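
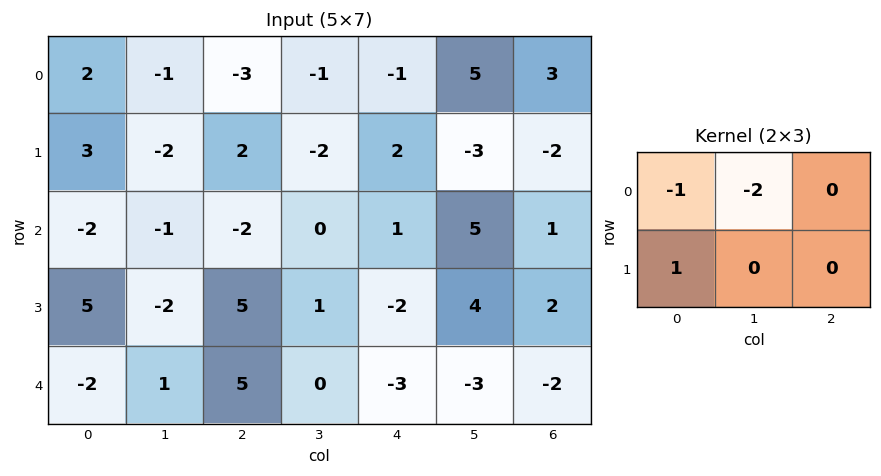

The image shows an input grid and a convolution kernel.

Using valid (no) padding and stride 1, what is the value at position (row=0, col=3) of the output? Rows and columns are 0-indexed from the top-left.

The receptive field on the input at this output position is [-1 -1 5 / -2 2 -3]. Elementwise product with the kernel and sum: -1·-1 + -1·-2 + -2·1.

1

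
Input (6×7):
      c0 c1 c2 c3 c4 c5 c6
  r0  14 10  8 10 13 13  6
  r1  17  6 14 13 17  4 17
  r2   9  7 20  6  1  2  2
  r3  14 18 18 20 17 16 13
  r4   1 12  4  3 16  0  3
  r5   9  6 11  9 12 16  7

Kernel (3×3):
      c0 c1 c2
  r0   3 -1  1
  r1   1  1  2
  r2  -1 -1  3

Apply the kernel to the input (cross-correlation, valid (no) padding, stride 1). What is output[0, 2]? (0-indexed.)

65

The receptive field on the input at this output position is [8 10 13 / 14 13 17 / 20 6 1]. Elementwise product with the kernel and sum: 8·3 + 10·-1 + 13·1 + 14·1 + 13·1 + 17·2 + 20·-1 + 6·-1 + 1·3.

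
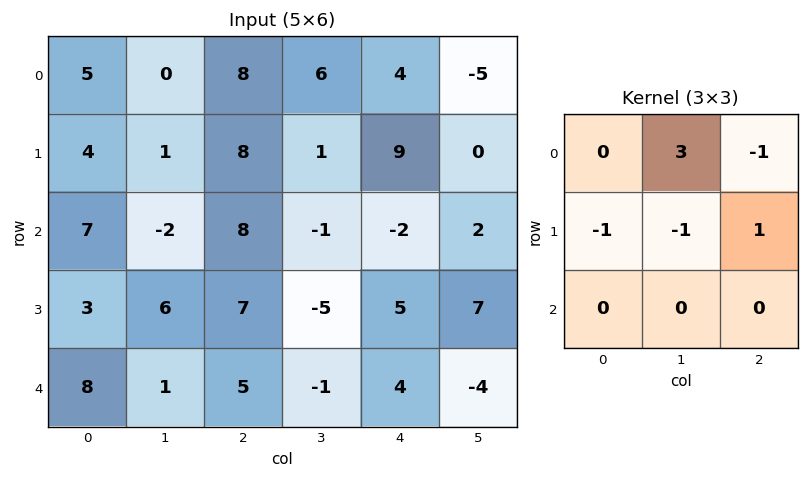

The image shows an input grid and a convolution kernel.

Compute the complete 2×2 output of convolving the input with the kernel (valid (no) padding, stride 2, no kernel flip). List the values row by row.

-5 14
-16 2

Output[0,0]: The receptive field on the input at this output position is [5 0 8 / 4 1 8 / 7 -2 8]. Elementwise product with the kernel and sum: 0·3 + 8·-1 + 4·-1 + 1·-1 + 8·1.
Output[0,1]: The receptive field on the input at this output position is [8 6 4 / 8 1 9 / 8 -1 -2]. Elementwise product with the kernel and sum: 6·3 + 4·-1 + 8·-1 + 1·-1 + 9·1.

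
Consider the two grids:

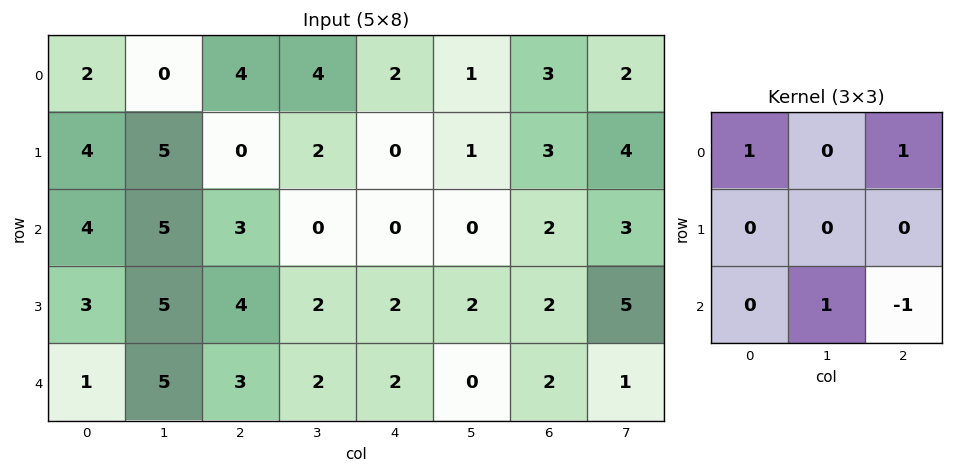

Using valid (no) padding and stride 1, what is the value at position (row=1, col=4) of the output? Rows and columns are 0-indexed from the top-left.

3

The receptive field on the input at this output position is [0 1 3 / 0 0 2 / 2 2 2]. Elementwise product with the kernel and sum: 0·1 + 3·1 + 2·1 + 2·-1.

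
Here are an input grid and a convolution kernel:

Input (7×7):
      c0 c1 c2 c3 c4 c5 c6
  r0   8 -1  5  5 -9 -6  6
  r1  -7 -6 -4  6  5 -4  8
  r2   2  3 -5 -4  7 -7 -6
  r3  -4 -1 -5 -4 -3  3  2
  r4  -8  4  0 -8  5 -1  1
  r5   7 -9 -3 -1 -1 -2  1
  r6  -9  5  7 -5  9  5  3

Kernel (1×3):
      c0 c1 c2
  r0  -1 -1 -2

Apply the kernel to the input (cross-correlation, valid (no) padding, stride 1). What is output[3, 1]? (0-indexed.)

The receptive field on the input at this output position is [-1 -5 -4]. Elementwise product with the kernel and sum: -1·-1 + -5·-1 + -4·-2.

14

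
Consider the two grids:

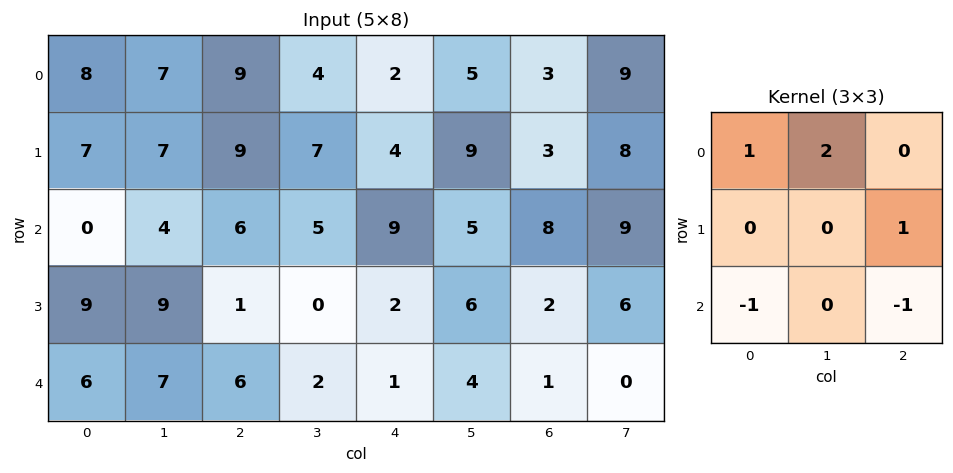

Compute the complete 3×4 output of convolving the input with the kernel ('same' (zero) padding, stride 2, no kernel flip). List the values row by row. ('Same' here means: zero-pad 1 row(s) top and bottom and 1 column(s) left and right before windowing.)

0 -10 -11 -8
9 21 14 12
25 13 8 10

Output[0,0]: The receptive field on the zero-padded input at this output position is [0 0 0 / 0 8 7 / 0 7 7]. Elementwise product with the kernel and sum: 0·1 + 0·2 + 7·1 + 0·-1 + 7·-1.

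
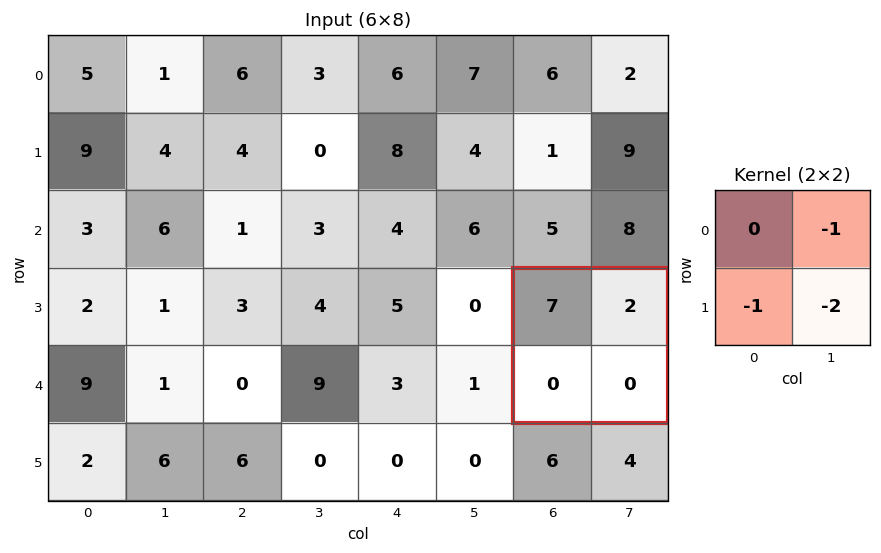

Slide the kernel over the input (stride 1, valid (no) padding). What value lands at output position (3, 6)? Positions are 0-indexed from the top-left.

The receptive field on the input at this output position is [7 2 / 0 0]. Elementwise product with the kernel and sum: 2·-1 + 0·-1 + 0·-2.

-2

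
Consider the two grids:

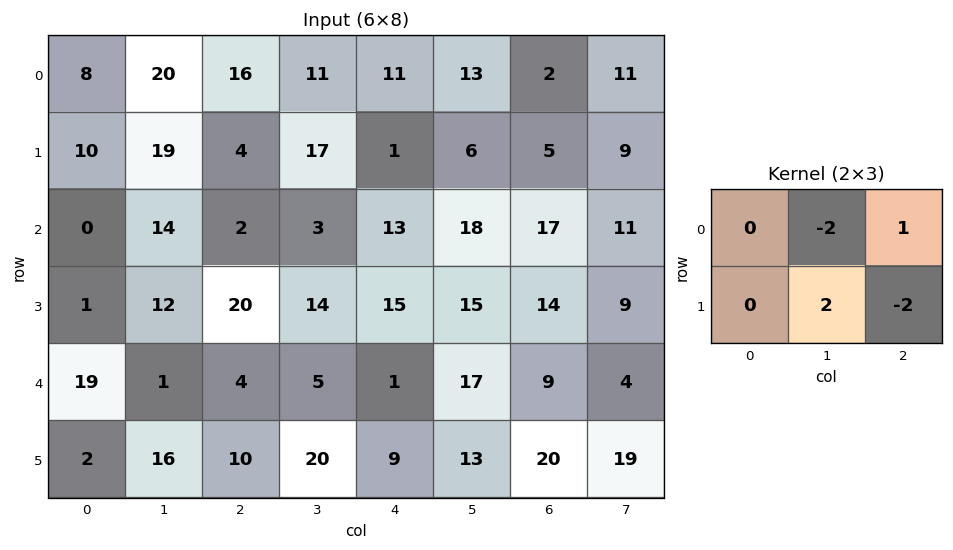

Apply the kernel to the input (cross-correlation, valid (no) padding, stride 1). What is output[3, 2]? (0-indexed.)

-5

The receptive field on the input at this output position is [20 14 15 / 4 5 1]. Elementwise product with the kernel and sum: 14·-2 + 15·1 + 5·2 + 1·-2.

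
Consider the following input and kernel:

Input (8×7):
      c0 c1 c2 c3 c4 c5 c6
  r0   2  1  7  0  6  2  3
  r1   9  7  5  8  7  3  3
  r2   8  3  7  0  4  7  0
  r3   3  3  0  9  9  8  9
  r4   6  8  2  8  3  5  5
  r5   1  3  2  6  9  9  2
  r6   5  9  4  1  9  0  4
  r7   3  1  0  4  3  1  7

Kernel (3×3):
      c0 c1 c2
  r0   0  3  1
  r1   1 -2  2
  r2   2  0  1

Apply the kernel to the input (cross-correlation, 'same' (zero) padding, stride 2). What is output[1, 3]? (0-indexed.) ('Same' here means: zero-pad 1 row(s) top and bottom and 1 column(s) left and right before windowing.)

The receptive field on the zero-padded input at this output position is [3 3 0 / 7 0 0 / 8 9 0]. Elementwise product with the kernel and sum: 3·3 + 0·1 + 7·1 + 0·-2 + 0·2 + 8·2 + 0·1.

32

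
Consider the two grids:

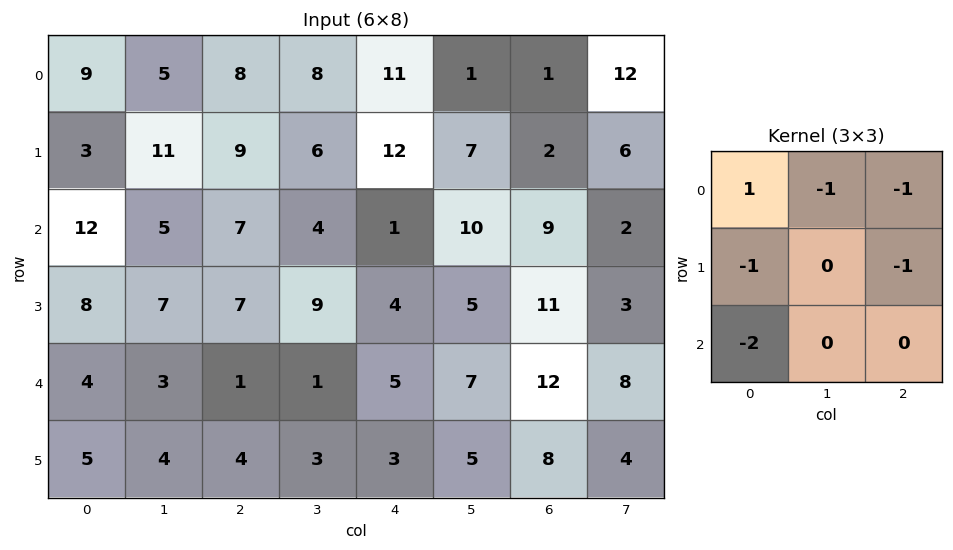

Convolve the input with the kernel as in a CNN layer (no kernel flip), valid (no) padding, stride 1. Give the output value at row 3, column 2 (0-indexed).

-20

The receptive field on the input at this output position is [7 9 4 / 1 1 5 / 4 3 3]. Elementwise product with the kernel and sum: 7·1 + 9·-1 + 4·-1 + 1·-1 + 5·-1 + 4·-2.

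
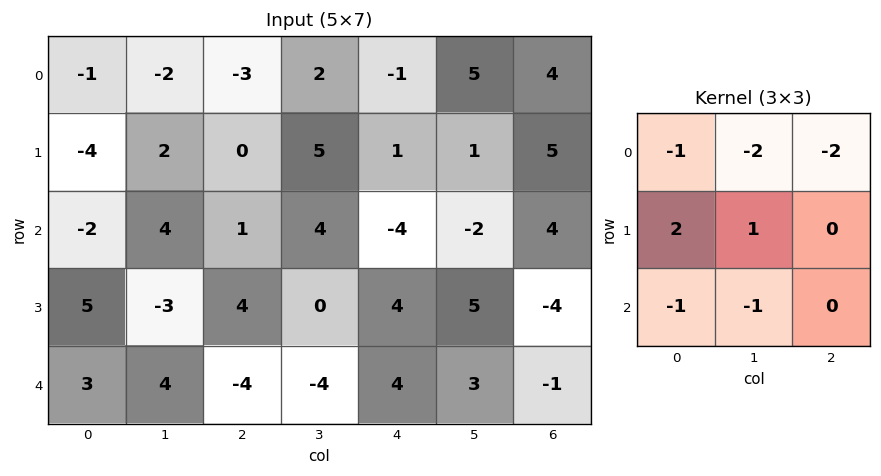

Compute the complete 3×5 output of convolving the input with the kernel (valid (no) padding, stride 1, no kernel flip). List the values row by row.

3 3 1 1 -8
-2 -4 -10 -9 -32
-8 -16 15 12 6

Output[0,0]: The receptive field on the input at this output position is [-1 -2 -3 / -4 2 0 / -2 4 1]. Elementwise product with the kernel and sum: -1·-1 + -2·-2 + -3·-2 + -4·2 + 2·1 + -2·-1 + 4·-1.
Output[0,1]: The receptive field on the input at this output position is [-2 -3 2 / 2 0 5 / 4 1 4]. Elementwise product with the kernel and sum: -2·-1 + -3·-2 + 2·-2 + 2·2 + 0·1 + 4·-1 + 1·-1.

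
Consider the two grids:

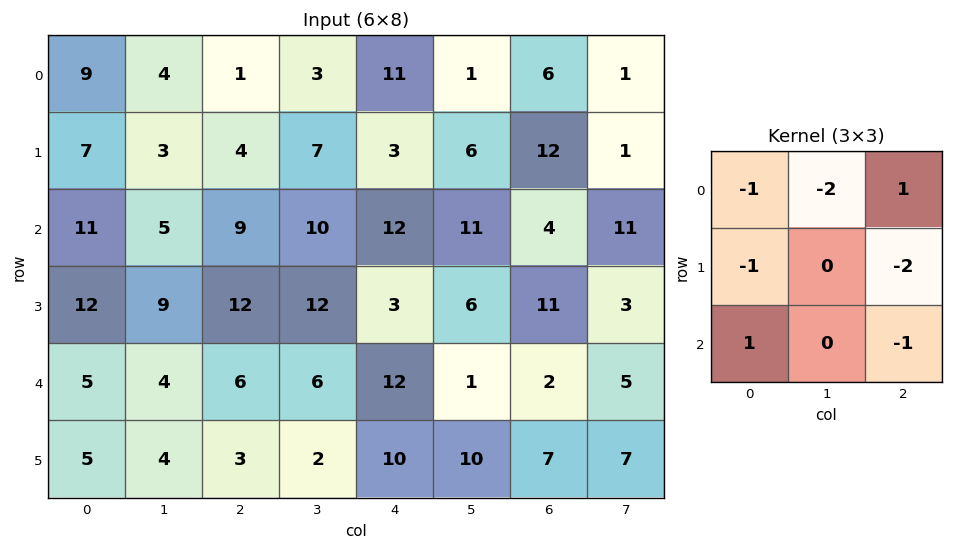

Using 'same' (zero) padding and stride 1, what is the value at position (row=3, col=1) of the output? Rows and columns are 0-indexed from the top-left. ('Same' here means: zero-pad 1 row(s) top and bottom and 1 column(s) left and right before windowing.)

The receptive field on the zero-padded input at this output position is [11 5 9 / 12 9 12 / 5 4 6]. Elementwise product with the kernel and sum: 11·-1 + 5·-2 + 9·1 + 12·-1 + 12·-2 + 5·1 + 6·-1.

-49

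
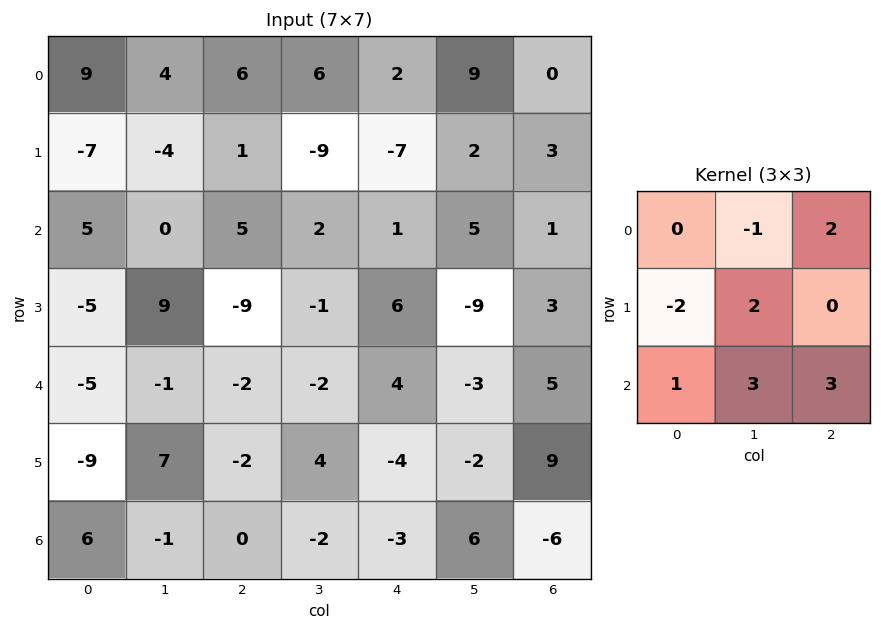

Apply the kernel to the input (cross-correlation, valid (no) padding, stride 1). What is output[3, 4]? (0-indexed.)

18

The receptive field on the input at this output position is [6 -9 3 / 4 -3 5 / -4 -2 9]. Elementwise product with the kernel and sum: -9·-1 + 3·2 + 4·-2 + -3·2 + -4·1 + -2·3 + 9·3.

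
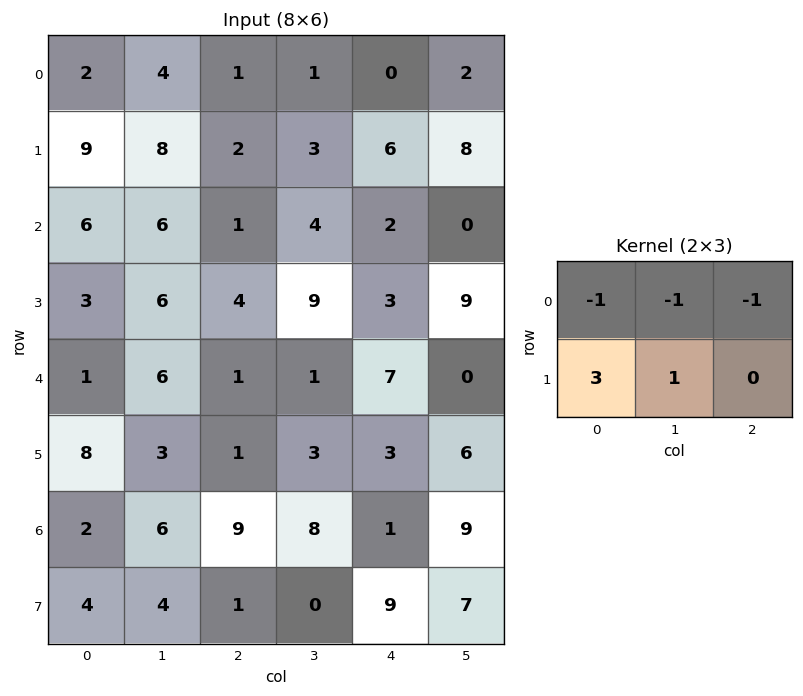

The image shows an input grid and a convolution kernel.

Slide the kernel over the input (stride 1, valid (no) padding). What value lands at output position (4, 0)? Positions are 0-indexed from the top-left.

The receptive field on the input at this output position is [1 6 1 / 8 3 1]. Elementwise product with the kernel and sum: 1·-1 + 6·-1 + 1·-1 + 8·3 + 3·1.

19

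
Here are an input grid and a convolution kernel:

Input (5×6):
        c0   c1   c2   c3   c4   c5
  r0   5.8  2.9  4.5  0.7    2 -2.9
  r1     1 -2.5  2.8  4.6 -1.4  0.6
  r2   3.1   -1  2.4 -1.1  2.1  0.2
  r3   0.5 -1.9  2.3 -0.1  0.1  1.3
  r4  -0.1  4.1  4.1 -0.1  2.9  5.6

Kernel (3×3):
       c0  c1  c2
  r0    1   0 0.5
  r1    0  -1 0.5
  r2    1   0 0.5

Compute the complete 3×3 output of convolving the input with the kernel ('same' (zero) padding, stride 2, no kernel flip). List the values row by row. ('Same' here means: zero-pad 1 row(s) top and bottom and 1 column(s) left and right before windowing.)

Output[0,0]: The receptive field on the zero-padded input at this output position is [0 0 0 / 0 5.8 2.9 / 0 1 -2.5]. Elementwise product with the kernel and sum: 0·1 + 0·0.5 + 5.8·-1 + 2.9·0.5 + 0·1 + -2.5·0.5.
Output[0,1]: The receptive field on the zero-padded input at this output position is [0 0 0 / 2.9 4.5 0.7 / -2.5 2.8 4.6]. Elementwise product with the kernel and sum: 0·1 + 0·0.5 + 4.5·-1 + 0.7·0.5 + -2.5·1 + 4.6·0.5.

-5.6 -4.35 1.45
-5.8 -5.1 3.45
1.2 -6.1 0.45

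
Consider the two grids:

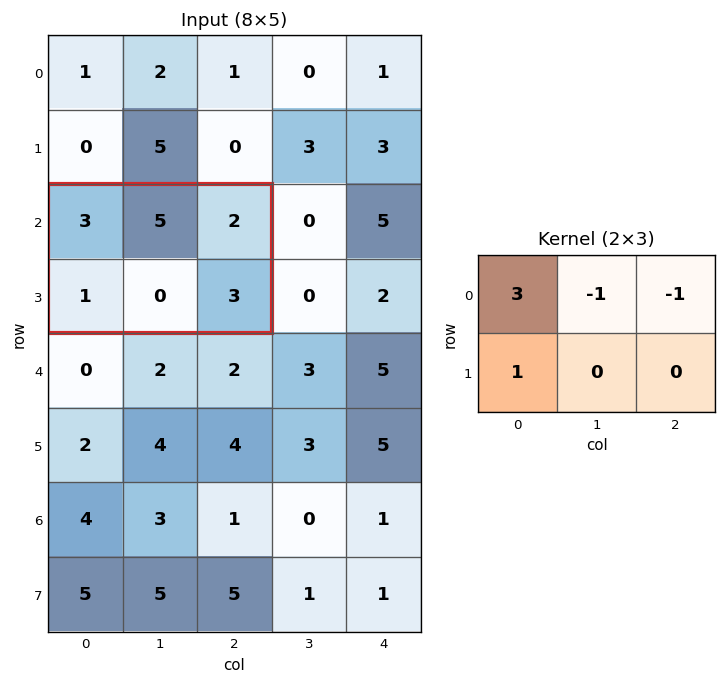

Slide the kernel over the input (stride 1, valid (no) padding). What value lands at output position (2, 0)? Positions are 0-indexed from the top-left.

3

The receptive field on the input at this output position is [3 5 2 / 1 0 3]. Elementwise product with the kernel and sum: 3·3 + 5·-1 + 2·-1 + 1·1.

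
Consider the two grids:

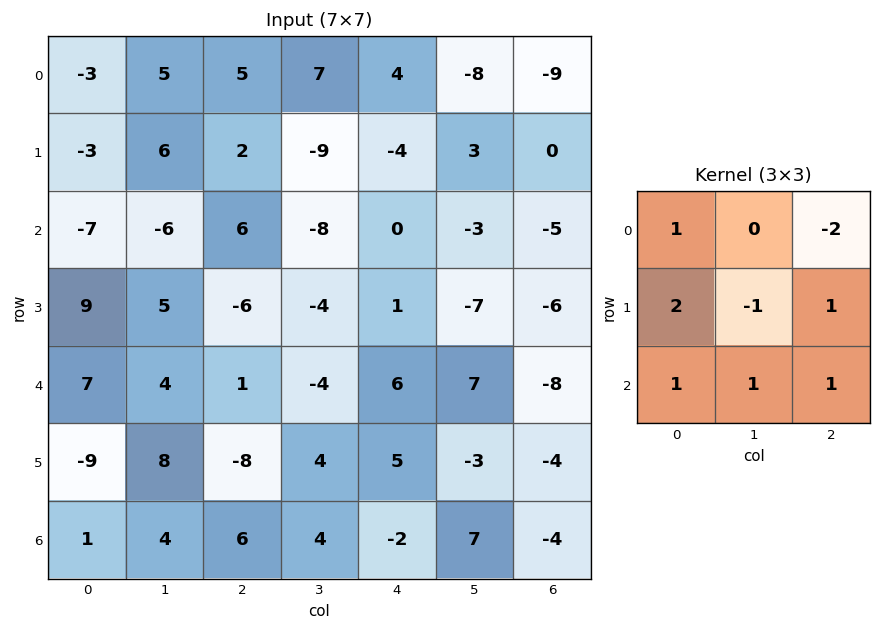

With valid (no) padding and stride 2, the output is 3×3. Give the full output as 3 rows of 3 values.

-30 4 3
0 2 18
-18 -18 32

Output[0,0]: The receptive field on the input at this output position is [-3 5 5 / -3 6 2 / -7 -6 6]. Elementwise product with the kernel and sum: -3·1 + 5·-2 + -3·2 + 6·-1 + 2·1 + -7·1 + -6·1 + 6·1.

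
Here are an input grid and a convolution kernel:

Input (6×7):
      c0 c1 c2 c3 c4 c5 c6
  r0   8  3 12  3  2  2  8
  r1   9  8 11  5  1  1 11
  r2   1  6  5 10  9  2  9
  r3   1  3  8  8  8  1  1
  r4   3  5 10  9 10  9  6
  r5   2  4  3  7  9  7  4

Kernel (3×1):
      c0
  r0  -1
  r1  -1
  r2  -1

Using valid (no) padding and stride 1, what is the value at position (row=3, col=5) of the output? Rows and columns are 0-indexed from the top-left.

-17

The receptive field on the input at this output position is [1 / 9 / 7]. Elementwise product with the kernel and sum: 1·-1 + 9·-1 + 7·-1.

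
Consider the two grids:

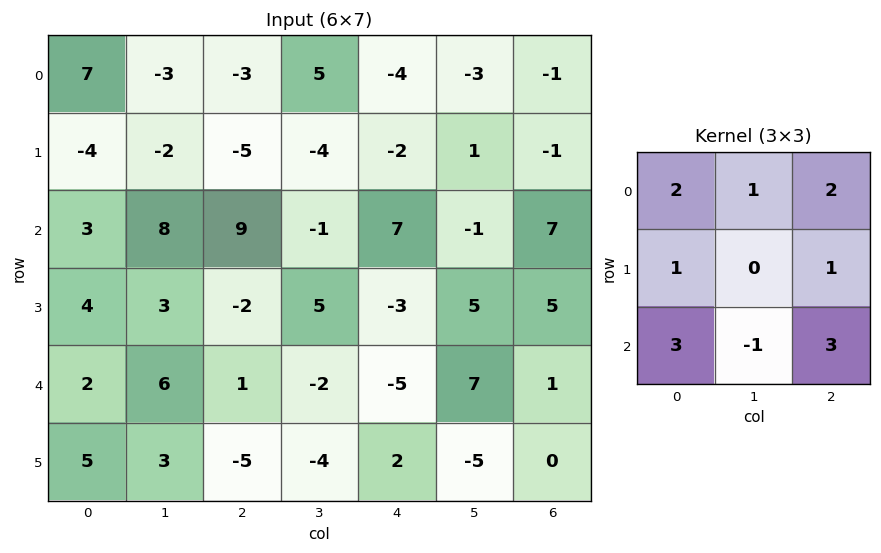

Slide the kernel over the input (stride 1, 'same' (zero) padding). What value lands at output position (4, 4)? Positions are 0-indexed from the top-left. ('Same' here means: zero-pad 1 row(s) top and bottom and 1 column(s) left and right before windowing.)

-7

The receptive field on the zero-padded input at this output position is [5 -3 5 / -2 -5 7 / -4 2 -5]. Elementwise product with the kernel and sum: 5·2 + -3·1 + 5·2 + -2·1 + 7·1 + -4·3 + 2·-1 + -5·3.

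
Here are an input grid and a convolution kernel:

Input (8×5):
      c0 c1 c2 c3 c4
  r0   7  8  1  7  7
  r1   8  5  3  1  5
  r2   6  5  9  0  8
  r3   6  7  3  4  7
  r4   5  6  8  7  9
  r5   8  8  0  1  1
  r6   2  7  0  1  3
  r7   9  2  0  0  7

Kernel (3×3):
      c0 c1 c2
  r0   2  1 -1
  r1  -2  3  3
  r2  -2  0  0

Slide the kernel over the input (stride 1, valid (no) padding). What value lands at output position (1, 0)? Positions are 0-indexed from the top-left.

36

The receptive field on the input at this output position is [8 5 3 / 6 5 9 / 6 7 3]. Elementwise product with the kernel and sum: 8·2 + 5·1 + 3·-1 + 6·-2 + 5·3 + 9·3 + 6·-2.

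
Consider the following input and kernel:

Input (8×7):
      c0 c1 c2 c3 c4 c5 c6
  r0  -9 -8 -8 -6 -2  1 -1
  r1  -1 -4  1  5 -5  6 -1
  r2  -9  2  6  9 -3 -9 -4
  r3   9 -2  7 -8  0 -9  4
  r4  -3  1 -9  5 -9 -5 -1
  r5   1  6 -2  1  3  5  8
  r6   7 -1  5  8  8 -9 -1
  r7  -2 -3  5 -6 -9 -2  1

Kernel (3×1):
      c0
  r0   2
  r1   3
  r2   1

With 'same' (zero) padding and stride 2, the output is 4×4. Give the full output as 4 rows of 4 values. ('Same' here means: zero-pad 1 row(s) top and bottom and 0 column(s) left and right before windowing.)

Output[0,0]: The receptive field on the zero-padded input at this output position is [0 / -9 / -1]. Elementwise product with the kernel and sum: 0·2 + -9·3 + -1·1.
Output[0,1]: The receptive field on the zero-padded input at this output position is [0 / -8 / 1]. Elementwise product with the kernel and sum: 0·2 + -8·3 + 1·1.

-28 -23 -11 -4
-20 27 -19 -10
10 -15 -24 13
21 16 21 14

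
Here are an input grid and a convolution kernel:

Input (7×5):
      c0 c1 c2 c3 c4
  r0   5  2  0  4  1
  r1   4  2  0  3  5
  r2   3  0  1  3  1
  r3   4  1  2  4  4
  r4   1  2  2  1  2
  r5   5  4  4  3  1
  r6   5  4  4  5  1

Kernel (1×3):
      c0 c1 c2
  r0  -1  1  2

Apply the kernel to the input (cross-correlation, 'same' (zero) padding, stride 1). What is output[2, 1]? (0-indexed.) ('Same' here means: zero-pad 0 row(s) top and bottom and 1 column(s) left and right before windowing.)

The receptive field on the zero-padded input at this output position is [3 0 1]. Elementwise product with the kernel and sum: 3·-1 + 0·1 + 1·2.

-1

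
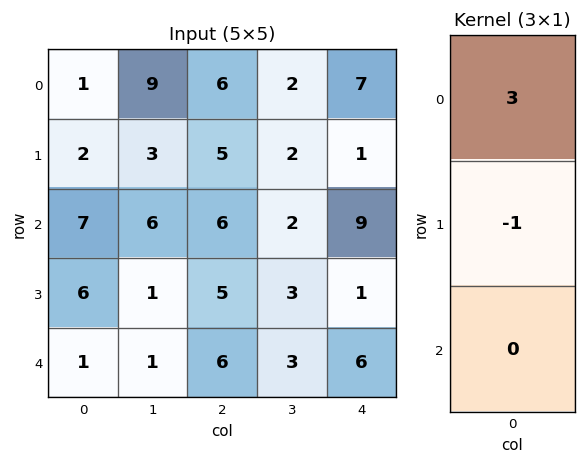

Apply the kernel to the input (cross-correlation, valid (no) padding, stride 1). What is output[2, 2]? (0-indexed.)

13

The receptive field on the input at this output position is [6 / 5 / 6]. Elementwise product with the kernel and sum: 6·3 + 5·-1.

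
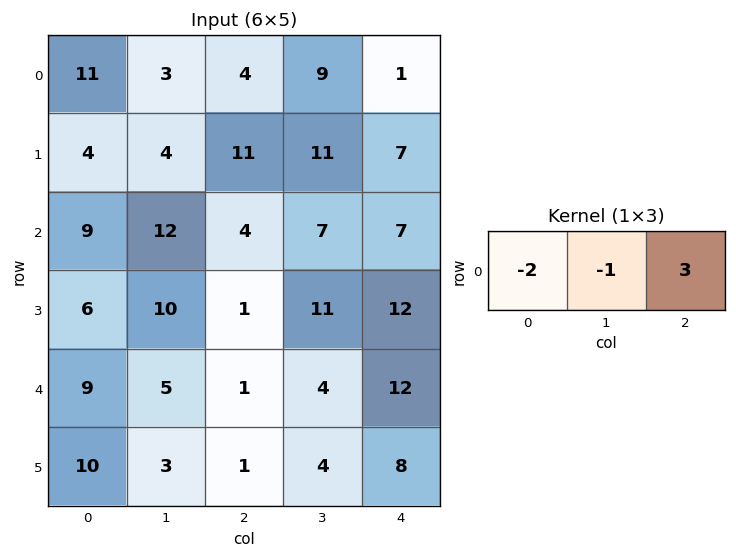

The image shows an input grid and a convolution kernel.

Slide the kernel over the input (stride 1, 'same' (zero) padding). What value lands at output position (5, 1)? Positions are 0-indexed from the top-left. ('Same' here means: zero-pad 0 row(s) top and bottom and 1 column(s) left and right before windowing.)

The receptive field on the zero-padded input at this output position is [10 3 1]. Elementwise product with the kernel and sum: 10·-2 + 3·-1 + 1·3.

-20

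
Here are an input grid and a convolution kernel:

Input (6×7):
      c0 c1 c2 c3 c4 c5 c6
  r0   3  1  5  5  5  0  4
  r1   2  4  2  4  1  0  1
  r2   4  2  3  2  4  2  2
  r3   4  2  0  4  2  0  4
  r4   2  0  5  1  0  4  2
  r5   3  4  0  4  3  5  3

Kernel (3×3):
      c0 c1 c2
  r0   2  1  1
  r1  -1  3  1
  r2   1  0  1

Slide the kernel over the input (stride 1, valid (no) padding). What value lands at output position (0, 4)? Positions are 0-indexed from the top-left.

The receptive field on the input at this output position is [5 0 4 / 1 0 1 / 4 2 2]. Elementwise product with the kernel and sum: 5·2 + 0·1 + 4·1 + 1·-1 + 0·3 + 1·1 + 4·1 + 2·1.

20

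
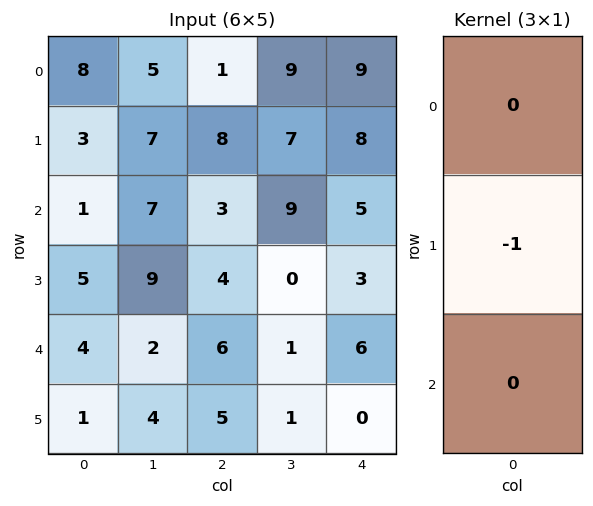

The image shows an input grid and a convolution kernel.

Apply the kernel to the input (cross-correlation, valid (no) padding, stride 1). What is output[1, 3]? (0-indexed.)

-9

The receptive field on the input at this output position is [7 / 9 / 0]. Elementwise product with the kernel and sum: 9·-1.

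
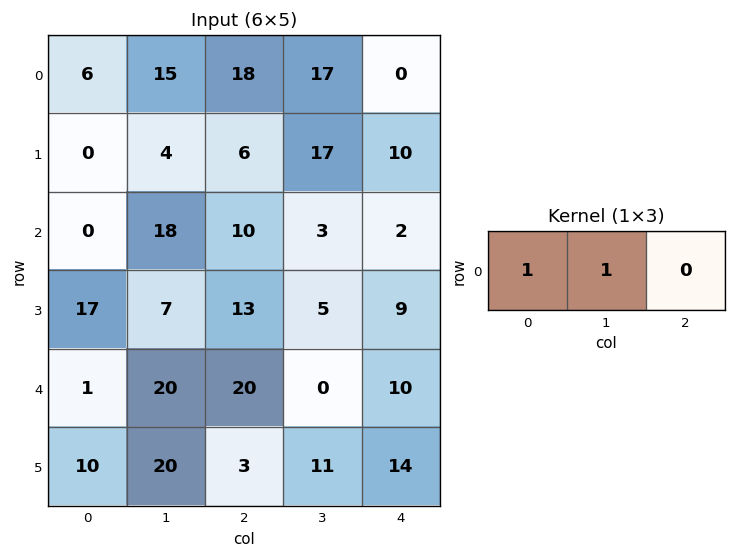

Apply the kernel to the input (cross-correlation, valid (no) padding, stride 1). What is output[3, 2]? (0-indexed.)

The receptive field on the input at this output position is [13 5 9]. Elementwise product with the kernel and sum: 13·1 + 5·1.

18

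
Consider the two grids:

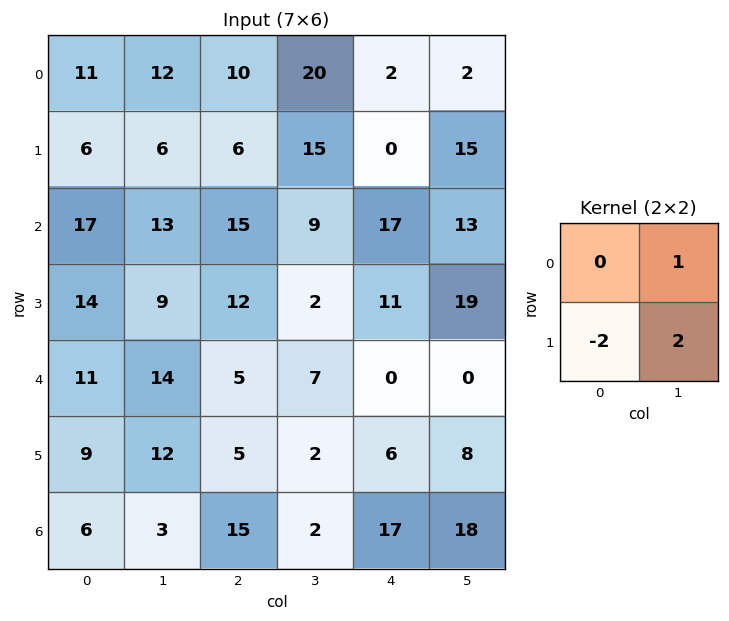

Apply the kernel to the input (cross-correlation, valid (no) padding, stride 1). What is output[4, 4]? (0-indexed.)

The receptive field on the input at this output position is [0 0 / 6 8]. Elementwise product with the kernel and sum: 0·1 + 6·-2 + 8·2.

4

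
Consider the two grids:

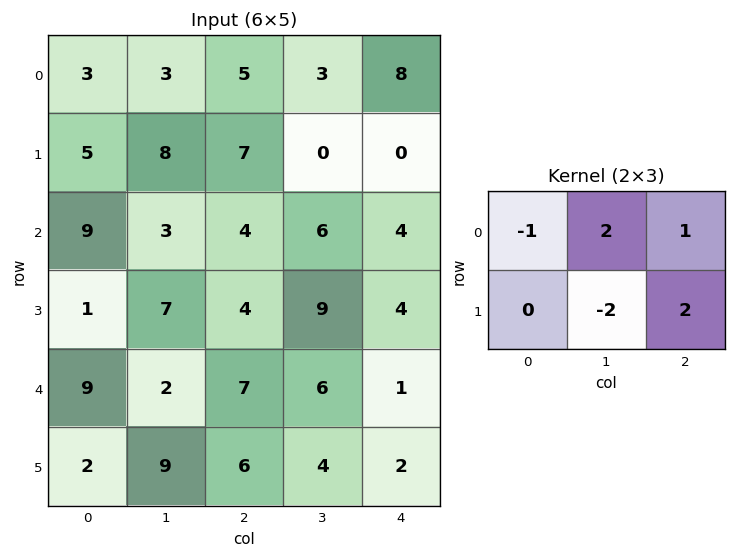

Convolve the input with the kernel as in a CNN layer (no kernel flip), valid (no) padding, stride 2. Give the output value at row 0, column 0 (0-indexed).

The receptive field on the input at this output position is [3 3 5 / 5 8 7]. Elementwise product with the kernel and sum: 3·-1 + 3·2 + 5·1 + 8·-2 + 7·2.

6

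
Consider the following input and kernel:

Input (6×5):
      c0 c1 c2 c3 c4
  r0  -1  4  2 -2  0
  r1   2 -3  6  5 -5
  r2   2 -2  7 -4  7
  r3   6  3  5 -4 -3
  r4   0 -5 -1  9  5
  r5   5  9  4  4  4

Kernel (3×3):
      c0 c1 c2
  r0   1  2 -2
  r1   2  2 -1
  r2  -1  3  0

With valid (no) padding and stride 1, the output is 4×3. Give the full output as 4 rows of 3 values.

Output[0,0]: The receptive field on the input at this output position is [-1 4 2 / 2 -3 6 / 2 -2 7]. Elementwise product with the kernel and sum: -1·1 + 4·2 + 2·-2 + 2·2 + -3·2 + 6·-1 + 2·-1 + -2·3.

-13 36 6
-20 25 8
-18 42 18
15 3 22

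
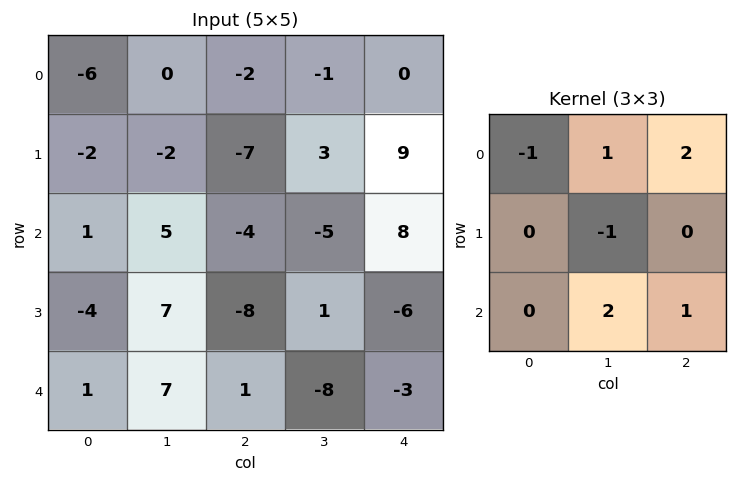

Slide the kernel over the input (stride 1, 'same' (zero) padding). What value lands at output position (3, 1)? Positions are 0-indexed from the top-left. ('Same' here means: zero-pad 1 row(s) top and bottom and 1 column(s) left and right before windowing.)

The receptive field on the zero-padded input at this output position is [1 5 -4 / -4 7 -8 / 1 7 1]. Elementwise product with the kernel and sum: 1·-1 + 5·1 + -4·2 + 7·-1 + 7·2 + 1·1.

4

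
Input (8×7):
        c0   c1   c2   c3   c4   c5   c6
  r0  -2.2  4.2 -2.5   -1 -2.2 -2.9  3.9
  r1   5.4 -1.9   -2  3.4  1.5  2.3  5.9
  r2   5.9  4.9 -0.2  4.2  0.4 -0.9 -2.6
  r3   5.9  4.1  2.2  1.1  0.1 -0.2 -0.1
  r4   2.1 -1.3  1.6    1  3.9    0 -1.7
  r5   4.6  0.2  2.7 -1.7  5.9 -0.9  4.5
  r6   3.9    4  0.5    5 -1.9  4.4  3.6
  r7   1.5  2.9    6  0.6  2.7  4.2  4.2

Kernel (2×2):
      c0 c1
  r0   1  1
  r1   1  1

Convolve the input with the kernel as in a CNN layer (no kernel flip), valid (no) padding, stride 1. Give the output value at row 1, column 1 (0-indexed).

The receptive field on the input at this output position is [-1.9 -2 / 4.9 -0.2]. Elementwise product with the kernel and sum: -1.9·1 + -2·1 + 4.9·1 + -0.2·1.

0.8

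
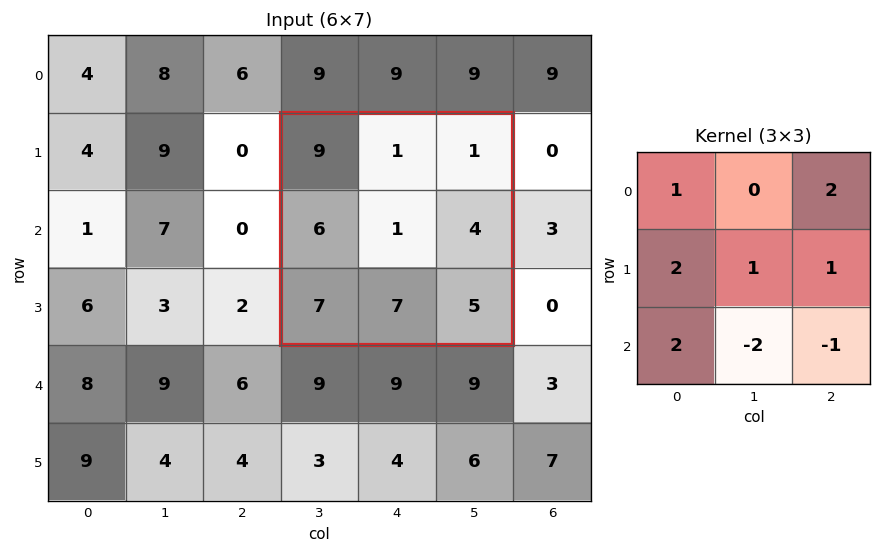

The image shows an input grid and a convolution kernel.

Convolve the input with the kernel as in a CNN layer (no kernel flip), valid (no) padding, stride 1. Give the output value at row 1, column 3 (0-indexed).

23

The receptive field on the input at this output position is [9 1 1 / 6 1 4 / 7 7 5]. Elementwise product with the kernel and sum: 9·1 + 1·2 + 6·2 + 1·1 + 4·1 + 7·2 + 7·-2 + 5·-1.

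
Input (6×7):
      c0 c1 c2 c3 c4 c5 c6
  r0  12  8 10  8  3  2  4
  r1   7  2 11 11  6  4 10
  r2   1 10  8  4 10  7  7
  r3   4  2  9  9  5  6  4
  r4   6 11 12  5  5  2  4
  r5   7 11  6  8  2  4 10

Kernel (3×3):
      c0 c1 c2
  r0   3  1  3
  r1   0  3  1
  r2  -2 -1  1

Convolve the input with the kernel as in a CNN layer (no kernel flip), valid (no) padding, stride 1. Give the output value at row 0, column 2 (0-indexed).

76

The receptive field on the input at this output position is [10 8 3 / 11 11 6 / 8 4 10]. Elementwise product with the kernel and sum: 10·3 + 8·1 + 3·3 + 11·3 + 6·1 + 8·-2 + 4·-1 + 10·1.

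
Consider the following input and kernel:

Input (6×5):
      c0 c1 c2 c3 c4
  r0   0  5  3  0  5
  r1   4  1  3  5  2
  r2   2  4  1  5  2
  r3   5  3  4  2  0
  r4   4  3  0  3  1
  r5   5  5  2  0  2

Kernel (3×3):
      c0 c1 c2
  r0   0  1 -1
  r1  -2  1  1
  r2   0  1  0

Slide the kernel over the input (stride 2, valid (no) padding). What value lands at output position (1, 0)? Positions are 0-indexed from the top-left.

3

The receptive field on the input at this output position is [2 4 1 / 5 3 4 / 4 3 0]. Elementwise product with the kernel and sum: 4·1 + 1·-1 + 5·-2 + 3·1 + 4·1 + 3·1.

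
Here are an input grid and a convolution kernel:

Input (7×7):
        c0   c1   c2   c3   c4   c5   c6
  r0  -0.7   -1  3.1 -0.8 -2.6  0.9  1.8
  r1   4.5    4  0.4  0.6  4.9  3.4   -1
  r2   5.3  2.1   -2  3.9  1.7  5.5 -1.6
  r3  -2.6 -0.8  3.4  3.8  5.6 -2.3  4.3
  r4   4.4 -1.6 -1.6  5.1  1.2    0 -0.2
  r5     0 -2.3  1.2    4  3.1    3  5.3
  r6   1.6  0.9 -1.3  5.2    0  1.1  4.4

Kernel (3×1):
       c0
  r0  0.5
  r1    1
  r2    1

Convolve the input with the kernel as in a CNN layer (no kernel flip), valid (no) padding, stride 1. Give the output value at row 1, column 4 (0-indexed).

9.75

The receptive field on the input at this output position is [4.9 / 1.7 / 5.6]. Elementwise product with the kernel and sum: 4.9·0.5 + 1.7·1 + 5.6·1.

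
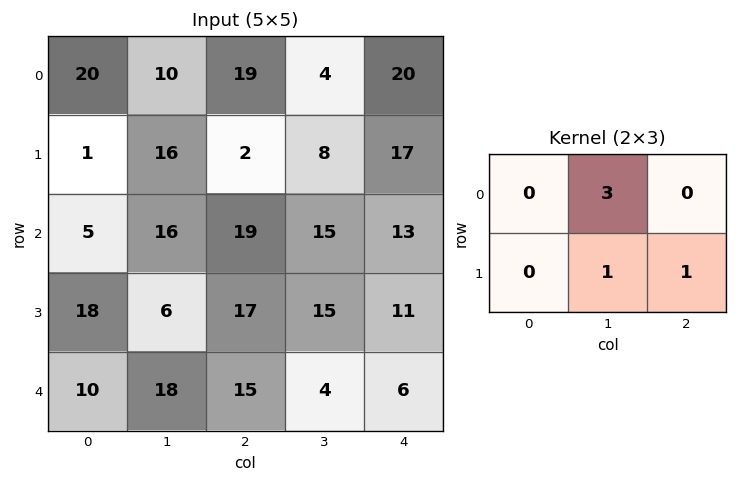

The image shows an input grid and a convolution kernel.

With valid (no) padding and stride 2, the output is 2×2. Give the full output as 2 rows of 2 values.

48 37
71 71

Output[0,0]: The receptive field on the input at this output position is [20 10 19 / 1 16 2]. Elementwise product with the kernel and sum: 10·3 + 16·1 + 2·1.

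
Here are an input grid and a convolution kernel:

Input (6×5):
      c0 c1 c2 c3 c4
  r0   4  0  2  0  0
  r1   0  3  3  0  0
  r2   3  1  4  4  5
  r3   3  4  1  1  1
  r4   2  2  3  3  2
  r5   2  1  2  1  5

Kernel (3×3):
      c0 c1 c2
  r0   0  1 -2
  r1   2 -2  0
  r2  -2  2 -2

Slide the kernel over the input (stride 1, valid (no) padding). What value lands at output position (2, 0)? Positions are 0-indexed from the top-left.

The receptive field on the input at this output position is [3 1 4 / 3 4 1 / 2 2 3]. Elementwise product with the kernel and sum: 1·1 + 4·-2 + 3·2 + 4·-2 + 2·-2 + 2·2 + 3·-2.

-15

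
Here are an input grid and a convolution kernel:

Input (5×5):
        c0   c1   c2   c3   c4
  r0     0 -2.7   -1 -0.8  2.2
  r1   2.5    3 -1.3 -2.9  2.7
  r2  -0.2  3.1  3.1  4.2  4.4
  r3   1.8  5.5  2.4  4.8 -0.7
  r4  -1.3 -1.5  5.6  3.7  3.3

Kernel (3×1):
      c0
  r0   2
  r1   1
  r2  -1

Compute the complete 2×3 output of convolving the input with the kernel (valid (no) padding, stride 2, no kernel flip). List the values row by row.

Output[0,0]: The receptive field on the input at this output position is [0 / 2.5 / -0.2]. Elementwise product with the kernel and sum: 0·2 + 2.5·1 + -0.2·-1.

2.7 -6.4 2.7
2.7 3 4.8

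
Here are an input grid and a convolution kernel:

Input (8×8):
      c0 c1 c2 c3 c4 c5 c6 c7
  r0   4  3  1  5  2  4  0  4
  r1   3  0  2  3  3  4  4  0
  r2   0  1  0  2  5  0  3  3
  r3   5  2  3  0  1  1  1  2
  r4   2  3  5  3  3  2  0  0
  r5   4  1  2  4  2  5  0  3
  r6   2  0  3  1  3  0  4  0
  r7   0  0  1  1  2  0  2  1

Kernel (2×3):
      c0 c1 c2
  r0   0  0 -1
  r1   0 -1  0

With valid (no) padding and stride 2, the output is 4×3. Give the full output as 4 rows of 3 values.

Output[0,0]: The receptive field on the input at this output position is [4 3 1 / 3 0 2]. Elementwise product with the kernel and sum: 1·-1 + 0·-1.
Output[0,1]: The receptive field on the input at this output position is [1 5 2 / 2 3 3]. Elementwise product with the kernel and sum: 2·-1 + 3·-1.

-1 -5 -4
-2 -5 -4
-6 -7 -5
-3 -4 -4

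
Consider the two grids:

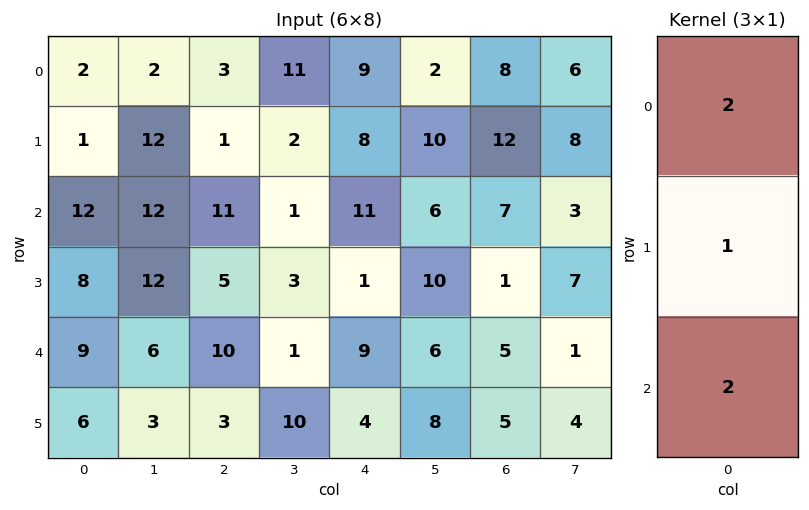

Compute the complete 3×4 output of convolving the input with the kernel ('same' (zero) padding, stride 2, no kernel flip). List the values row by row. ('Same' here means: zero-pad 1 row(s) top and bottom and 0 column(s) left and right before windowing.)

Output[0,0]: The receptive field on the zero-padded input at this output position is [0 / 2 / 1]. Elementwise product with the kernel and sum: 0·2 + 2·1 + 1·2.

4 5 25 32
30 23 29 33
37 26 19 17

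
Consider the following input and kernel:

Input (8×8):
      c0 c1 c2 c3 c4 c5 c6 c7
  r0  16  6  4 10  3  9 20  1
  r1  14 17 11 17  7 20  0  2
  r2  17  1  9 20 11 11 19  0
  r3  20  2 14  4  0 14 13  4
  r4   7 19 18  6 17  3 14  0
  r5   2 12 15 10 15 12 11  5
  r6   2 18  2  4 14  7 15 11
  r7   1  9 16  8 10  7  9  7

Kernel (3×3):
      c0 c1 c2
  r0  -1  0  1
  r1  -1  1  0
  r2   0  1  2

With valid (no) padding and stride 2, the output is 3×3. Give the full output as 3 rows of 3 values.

Output[0,0]: The receptive field on the input at this output position is [16 6 4 / 14 17 11 / 17 1 9]. Elementwise product with the kernel and sum: 16·-1 + 4·1 + 14·-1 + 17·1 + 1·1 + 9·2.
Output[0,1]: The receptive field on the input at this output position is [4 10 3 / 11 17 7 / 9 20 11]. Elementwise product with the kernel and sum: 4·-1 + 3·1 + 11·-1 + 17·1 + 20·1 + 11·2.

10 47 79
29 32 53
43 26 31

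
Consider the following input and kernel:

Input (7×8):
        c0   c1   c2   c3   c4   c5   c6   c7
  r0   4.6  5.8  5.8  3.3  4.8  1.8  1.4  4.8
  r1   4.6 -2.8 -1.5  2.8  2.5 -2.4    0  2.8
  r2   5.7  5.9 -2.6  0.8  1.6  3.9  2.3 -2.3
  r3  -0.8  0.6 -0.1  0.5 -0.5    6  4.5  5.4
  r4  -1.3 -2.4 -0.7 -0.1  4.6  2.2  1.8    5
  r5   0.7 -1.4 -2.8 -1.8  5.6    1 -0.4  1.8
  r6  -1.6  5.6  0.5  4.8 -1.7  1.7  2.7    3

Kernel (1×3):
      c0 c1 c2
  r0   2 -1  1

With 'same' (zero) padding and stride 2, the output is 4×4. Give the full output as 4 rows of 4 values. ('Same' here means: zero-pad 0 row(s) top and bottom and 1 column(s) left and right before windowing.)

1.2 9.1 3.6 7
0.2 15.2 3.9 3.2
-1.1 -4.2 -2.6 7.6
7.2 15.5 13 3.7

Output[0,0]: The receptive field on the zero-padded input at this output position is [0 4.6 5.8]. Elementwise product with the kernel and sum: 0·2 + 4.6·-1 + 5.8·1.
Output[0,1]: The receptive field on the zero-padded input at this output position is [5.8 5.8 3.3]. Elementwise product with the kernel and sum: 5.8·2 + 5.8·-1 + 3.3·1.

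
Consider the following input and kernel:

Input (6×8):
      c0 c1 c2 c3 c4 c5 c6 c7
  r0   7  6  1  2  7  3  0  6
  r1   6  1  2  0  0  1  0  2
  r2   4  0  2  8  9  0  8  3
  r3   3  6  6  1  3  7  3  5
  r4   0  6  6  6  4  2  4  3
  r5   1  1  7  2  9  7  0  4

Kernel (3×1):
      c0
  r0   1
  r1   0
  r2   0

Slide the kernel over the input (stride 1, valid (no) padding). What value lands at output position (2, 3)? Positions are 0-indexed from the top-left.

The receptive field on the input at this output position is [8 / 1 / 6]. Elementwise product with the kernel and sum: 8·1.

8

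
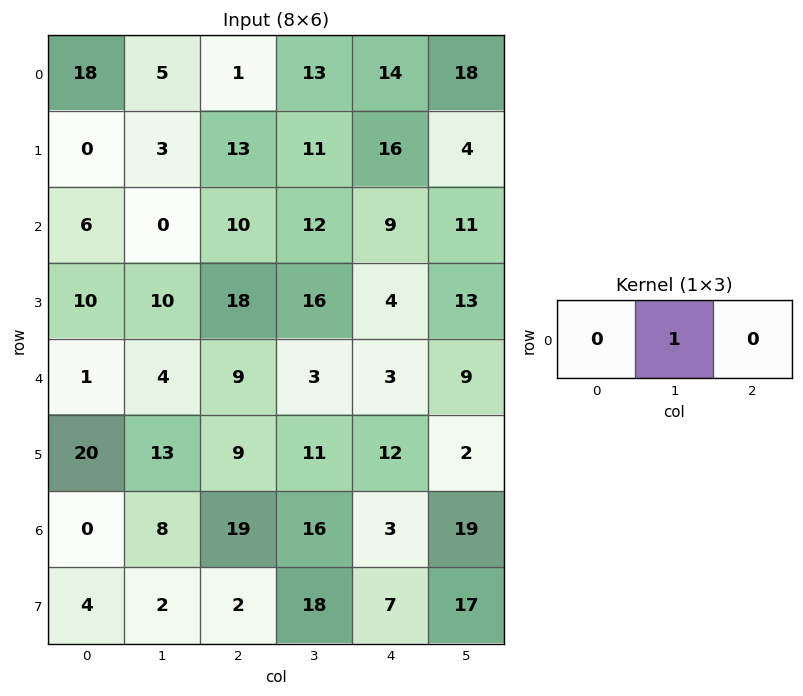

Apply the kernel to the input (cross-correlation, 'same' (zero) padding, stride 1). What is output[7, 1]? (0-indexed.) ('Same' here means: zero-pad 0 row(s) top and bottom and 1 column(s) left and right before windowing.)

The receptive field on the zero-padded input at this output position is [4 2 2]. Elementwise product with the kernel and sum: 2·1.

2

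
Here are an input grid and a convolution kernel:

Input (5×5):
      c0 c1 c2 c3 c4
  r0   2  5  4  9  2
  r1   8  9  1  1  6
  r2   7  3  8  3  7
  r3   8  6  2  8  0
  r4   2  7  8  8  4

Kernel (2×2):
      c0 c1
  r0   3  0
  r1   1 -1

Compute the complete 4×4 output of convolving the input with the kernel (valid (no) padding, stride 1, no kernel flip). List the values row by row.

Output[0,0]: The receptive field on the input at this output position is [2 5 / 8 9]. Elementwise product with the kernel and sum: 2·3 + 8·1 + 9·-1.

5 23 12 22
28 22 8 -1
23 13 18 17
19 17 6 28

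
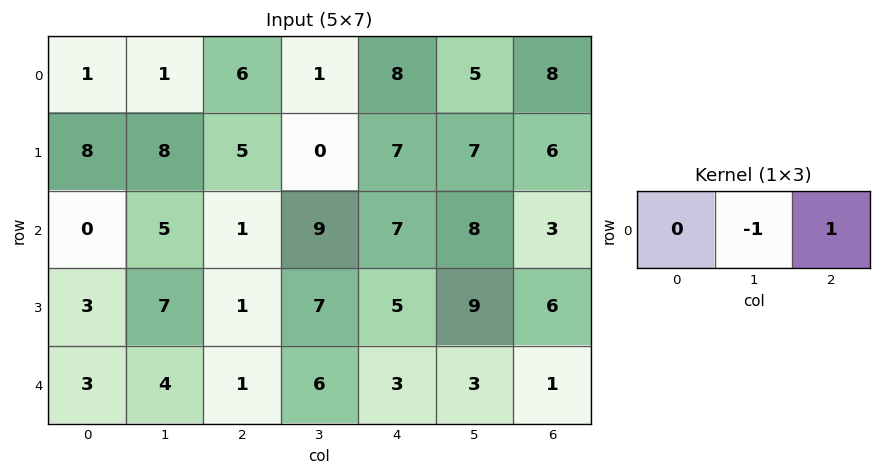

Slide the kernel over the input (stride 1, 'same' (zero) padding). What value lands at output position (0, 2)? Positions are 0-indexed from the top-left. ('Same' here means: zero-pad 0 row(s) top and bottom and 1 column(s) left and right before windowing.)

-5

The receptive field on the zero-padded input at this output position is [1 6 1]. Elementwise product with the kernel and sum: 6·-1 + 1·1.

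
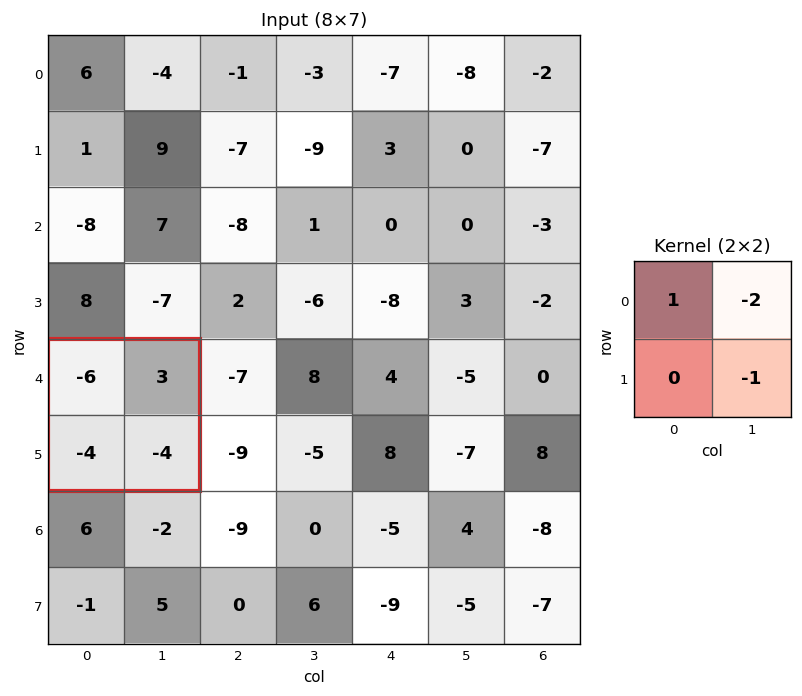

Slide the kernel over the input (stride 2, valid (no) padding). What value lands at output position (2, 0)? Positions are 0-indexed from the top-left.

-8

The receptive field on the input at this output position is [-6 3 / -4 -4]. Elementwise product with the kernel and sum: -6·1 + 3·-2 + -4·-1.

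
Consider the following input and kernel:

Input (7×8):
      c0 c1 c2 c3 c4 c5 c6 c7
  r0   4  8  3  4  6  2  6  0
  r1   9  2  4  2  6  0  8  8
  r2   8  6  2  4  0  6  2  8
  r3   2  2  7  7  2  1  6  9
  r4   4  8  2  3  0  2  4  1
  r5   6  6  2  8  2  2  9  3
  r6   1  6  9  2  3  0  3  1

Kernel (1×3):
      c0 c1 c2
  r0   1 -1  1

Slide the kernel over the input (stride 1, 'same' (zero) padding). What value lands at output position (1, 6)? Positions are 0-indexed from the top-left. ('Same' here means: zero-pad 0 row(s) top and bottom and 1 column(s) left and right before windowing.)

The receptive field on the zero-padded input at this output position is [0 8 8]. Elementwise product with the kernel and sum: 0·1 + 8·-1 + 8·1.

0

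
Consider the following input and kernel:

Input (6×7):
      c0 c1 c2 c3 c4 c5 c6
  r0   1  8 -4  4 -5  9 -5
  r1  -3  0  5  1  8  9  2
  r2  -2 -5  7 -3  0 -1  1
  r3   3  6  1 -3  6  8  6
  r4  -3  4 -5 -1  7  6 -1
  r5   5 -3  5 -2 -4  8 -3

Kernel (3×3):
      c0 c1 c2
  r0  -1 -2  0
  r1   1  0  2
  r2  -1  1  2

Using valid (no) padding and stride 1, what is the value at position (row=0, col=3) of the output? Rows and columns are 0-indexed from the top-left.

The receptive field on the input at this output position is [4 -5 9 / 1 8 9 / -3 0 -1]. Elementwise product with the kernel and sum: 4·-1 + -5·-2 + 1·1 + 9·2 + -3·-1 + 0·1 + -1·2.

26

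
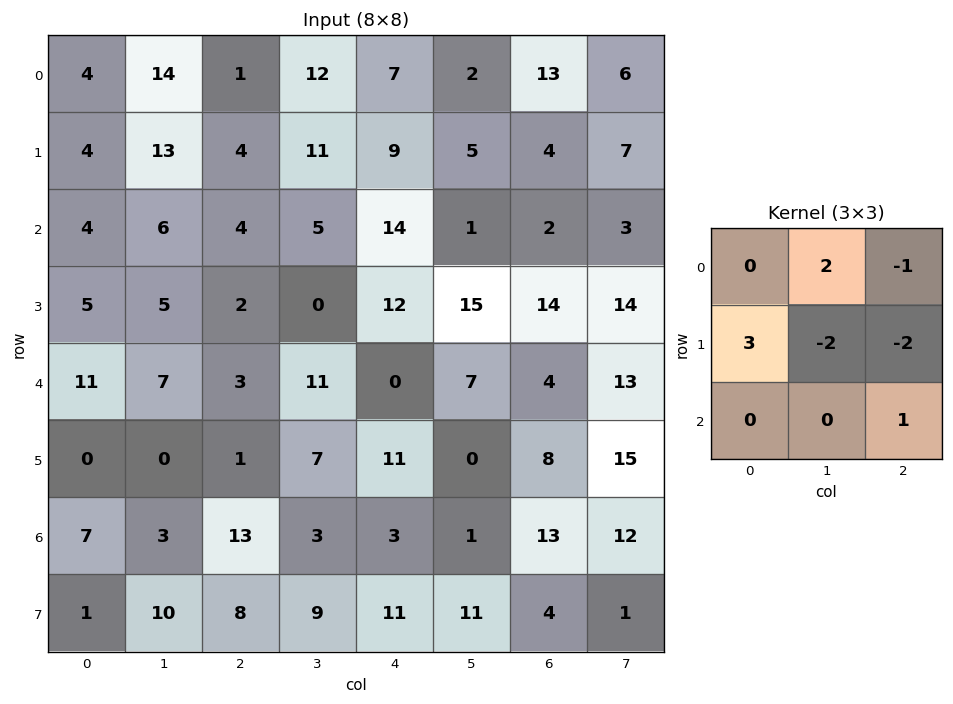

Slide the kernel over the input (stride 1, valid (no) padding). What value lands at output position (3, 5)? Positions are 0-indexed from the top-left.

The receptive field on the input at this output position is [15 14 14 / 7 4 13 / 0 8 15]. Elementwise product with the kernel and sum: 14·2 + 14·-1 + 7·3 + 4·-2 + 13·-2 + 15·1.

16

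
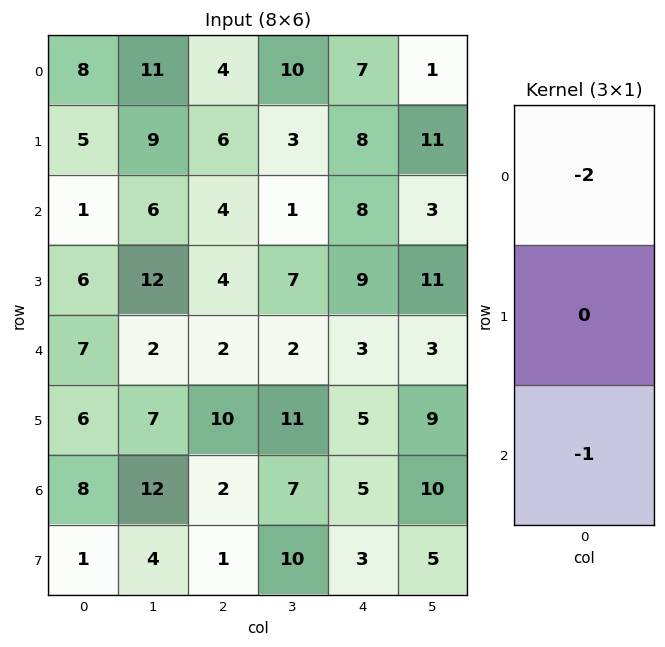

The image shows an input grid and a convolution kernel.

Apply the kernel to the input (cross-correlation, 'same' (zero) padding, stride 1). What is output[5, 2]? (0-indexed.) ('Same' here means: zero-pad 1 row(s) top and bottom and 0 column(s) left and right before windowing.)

The receptive field on the zero-padded input at this output position is [2 / 10 / 2]. Elementwise product with the kernel and sum: 2·-2 + 2·-1.

-6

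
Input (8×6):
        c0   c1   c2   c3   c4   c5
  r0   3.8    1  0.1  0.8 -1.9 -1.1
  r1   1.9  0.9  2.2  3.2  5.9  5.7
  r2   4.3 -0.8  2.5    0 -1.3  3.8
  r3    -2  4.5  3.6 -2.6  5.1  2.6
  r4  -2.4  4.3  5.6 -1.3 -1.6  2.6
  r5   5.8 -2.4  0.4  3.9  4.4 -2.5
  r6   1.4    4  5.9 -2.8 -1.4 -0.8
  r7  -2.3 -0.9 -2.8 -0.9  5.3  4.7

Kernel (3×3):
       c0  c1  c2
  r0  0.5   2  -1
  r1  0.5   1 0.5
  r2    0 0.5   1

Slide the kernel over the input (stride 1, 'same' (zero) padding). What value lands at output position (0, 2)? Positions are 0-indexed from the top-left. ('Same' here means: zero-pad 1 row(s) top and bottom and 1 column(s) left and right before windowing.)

5.3

The receptive field on the zero-padded input at this output position is [0 0 0 / 1 0.1 0.8 / 0.9 2.2 3.2]. Elementwise product with the kernel and sum: 0·0.5 + 0·2 + 0·-1 + 1·0.5 + 0.1·1 + 0.8·0.5 + 2.2·0.5 + 3.2·1.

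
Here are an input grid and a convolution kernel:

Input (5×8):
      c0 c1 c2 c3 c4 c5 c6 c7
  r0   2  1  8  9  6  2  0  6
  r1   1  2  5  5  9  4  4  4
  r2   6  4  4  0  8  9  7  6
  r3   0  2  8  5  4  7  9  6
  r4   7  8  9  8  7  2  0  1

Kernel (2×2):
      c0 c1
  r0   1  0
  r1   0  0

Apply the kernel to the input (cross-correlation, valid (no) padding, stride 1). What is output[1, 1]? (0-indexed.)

2

The receptive field on the input at this output position is [2 5 / 4 4]. Elementwise product with the kernel and sum: 2·1.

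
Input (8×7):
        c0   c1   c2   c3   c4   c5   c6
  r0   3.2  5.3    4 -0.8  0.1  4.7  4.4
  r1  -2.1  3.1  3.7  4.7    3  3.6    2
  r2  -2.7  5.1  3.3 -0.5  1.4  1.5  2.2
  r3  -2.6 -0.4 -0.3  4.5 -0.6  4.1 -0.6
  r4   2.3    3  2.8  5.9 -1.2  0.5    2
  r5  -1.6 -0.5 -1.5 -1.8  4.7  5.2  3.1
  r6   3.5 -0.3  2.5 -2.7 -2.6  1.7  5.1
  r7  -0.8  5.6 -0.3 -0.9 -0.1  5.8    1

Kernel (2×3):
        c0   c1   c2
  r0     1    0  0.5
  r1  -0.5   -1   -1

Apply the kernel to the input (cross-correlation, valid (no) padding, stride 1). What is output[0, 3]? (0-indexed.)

The receptive field on the input at this output position is [-0.8 0.1 4.7 / 4.7 3 3.6]. Elementwise product with the kernel and sum: -0.8·1 + 4.7·0.5 + 4.7·-0.5 + 3·-1 + 3.6·-1.

-7.4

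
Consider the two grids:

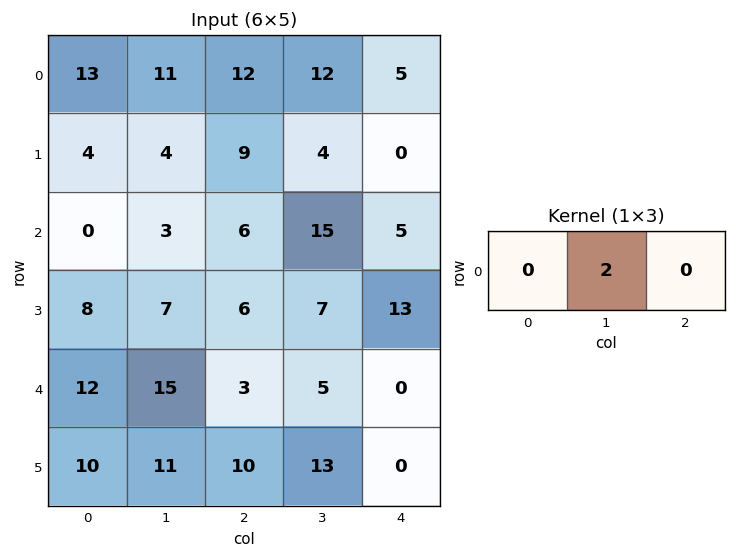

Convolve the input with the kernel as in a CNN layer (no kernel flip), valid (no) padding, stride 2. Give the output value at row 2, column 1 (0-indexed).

10

The receptive field on the input at this output position is [3 5 0]. Elementwise product with the kernel and sum: 5·2.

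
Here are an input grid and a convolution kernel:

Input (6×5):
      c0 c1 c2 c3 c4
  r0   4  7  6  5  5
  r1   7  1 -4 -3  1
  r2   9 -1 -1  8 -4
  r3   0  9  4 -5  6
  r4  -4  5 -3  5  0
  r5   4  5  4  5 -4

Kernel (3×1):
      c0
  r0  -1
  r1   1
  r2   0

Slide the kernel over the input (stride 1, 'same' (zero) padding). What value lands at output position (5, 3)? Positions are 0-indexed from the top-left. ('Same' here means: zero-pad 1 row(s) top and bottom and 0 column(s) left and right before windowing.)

0

The receptive field on the zero-padded input at this output position is [5 / 5 / 0]. Elementwise product with the kernel and sum: 5·-1 + 5·1.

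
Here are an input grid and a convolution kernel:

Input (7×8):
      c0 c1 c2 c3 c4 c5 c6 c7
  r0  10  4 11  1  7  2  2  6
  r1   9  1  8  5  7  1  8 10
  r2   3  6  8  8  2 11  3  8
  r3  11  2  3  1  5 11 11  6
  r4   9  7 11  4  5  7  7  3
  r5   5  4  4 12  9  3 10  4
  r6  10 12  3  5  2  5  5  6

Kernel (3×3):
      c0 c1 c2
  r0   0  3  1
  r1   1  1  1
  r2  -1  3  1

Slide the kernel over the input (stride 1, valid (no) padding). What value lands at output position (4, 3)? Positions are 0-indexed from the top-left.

The receptive field on the input at this output position is [4 5 7 / 12 9 3 / 5 2 5]. Elementwise product with the kernel and sum: 5·3 + 7·1 + 12·1 + 9·1 + 3·1 + 5·-1 + 2·3 + 5·1.

52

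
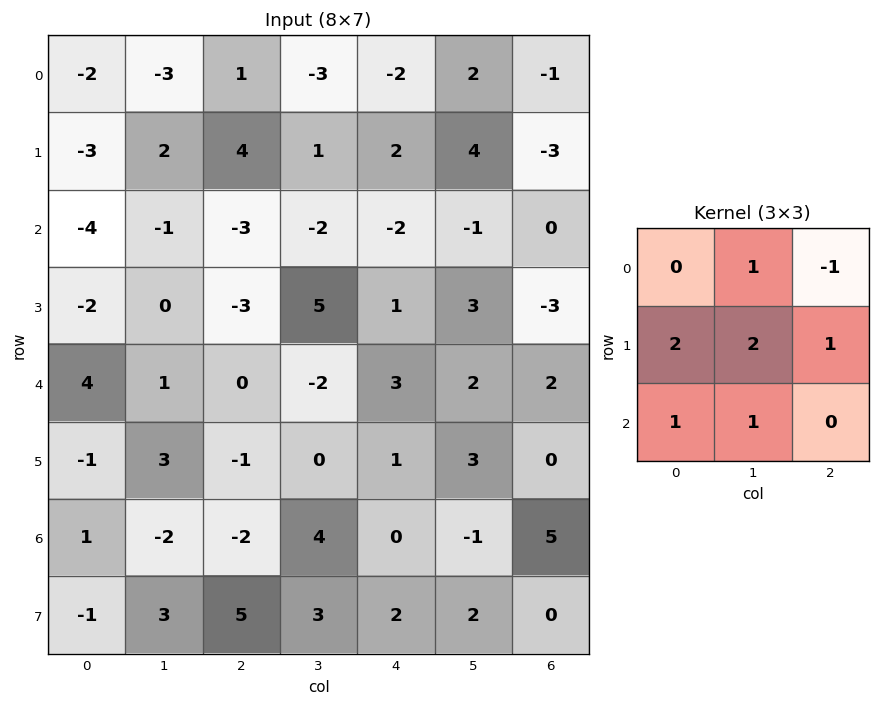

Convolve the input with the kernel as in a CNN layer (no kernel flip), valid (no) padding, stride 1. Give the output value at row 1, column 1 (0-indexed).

The receptive field on the input at this output position is [2 4 1 / -1 -3 -2 / 0 -3 5]. Elementwise product with the kernel and sum: 4·1 + 1·-1 + -1·2 + -3·2 + -2·1 + 0·1 + -3·1.

-10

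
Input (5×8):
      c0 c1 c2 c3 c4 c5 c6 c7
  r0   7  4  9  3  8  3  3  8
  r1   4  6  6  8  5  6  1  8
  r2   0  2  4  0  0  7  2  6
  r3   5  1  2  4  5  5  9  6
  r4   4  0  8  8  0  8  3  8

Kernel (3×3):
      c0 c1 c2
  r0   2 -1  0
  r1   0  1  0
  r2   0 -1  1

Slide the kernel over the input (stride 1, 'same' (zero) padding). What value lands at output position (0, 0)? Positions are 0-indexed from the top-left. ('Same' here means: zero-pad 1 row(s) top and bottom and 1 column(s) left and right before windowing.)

9

The receptive field on the zero-padded input at this output position is [0 0 0 / 0 7 4 / 0 4 6]. Elementwise product with the kernel and sum: 0·2 + 0·-1 + 7·1 + 4·-1 + 6·1.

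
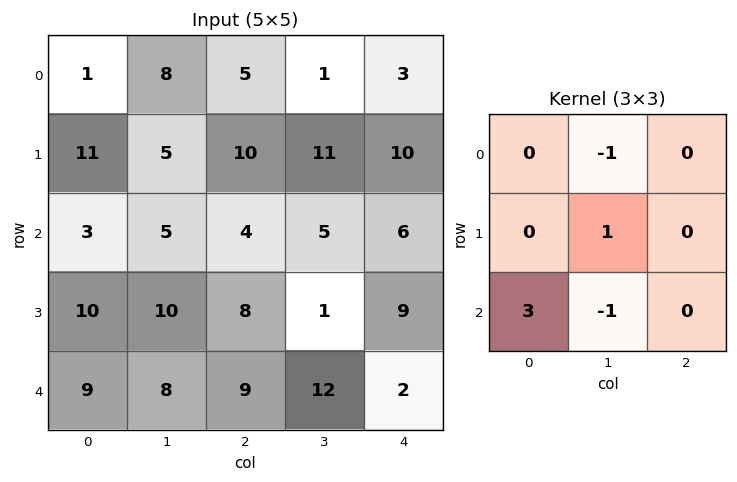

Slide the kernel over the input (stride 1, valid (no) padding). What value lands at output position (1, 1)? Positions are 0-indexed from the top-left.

16

The receptive field on the input at this output position is [5 10 11 / 5 4 5 / 10 8 1]. Elementwise product with the kernel and sum: 10·-1 + 4·1 + 10·3 + 8·-1.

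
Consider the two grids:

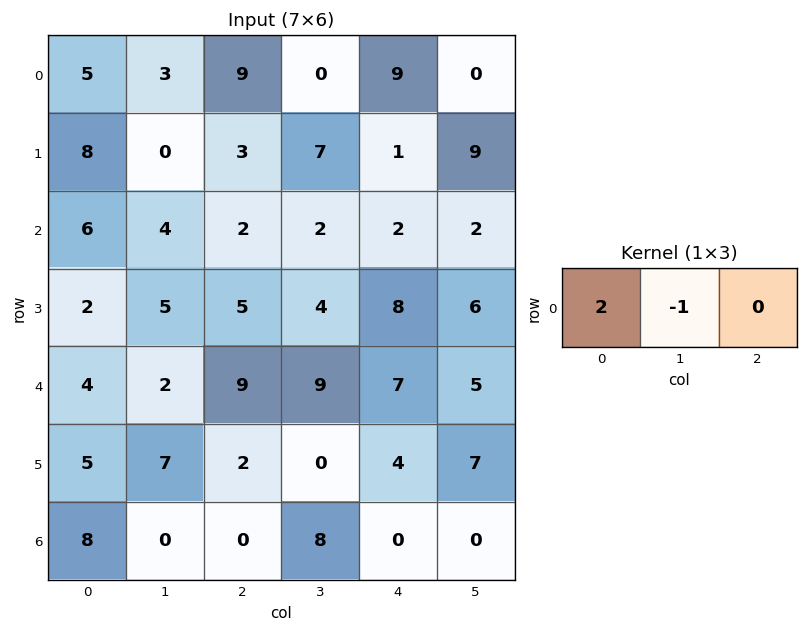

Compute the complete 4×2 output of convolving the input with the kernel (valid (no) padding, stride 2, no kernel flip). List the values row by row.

Output[0,0]: The receptive field on the input at this output position is [5 3 9]. Elementwise product with the kernel and sum: 5·2 + 3·-1.

7 18
8 2
6 9
16 -8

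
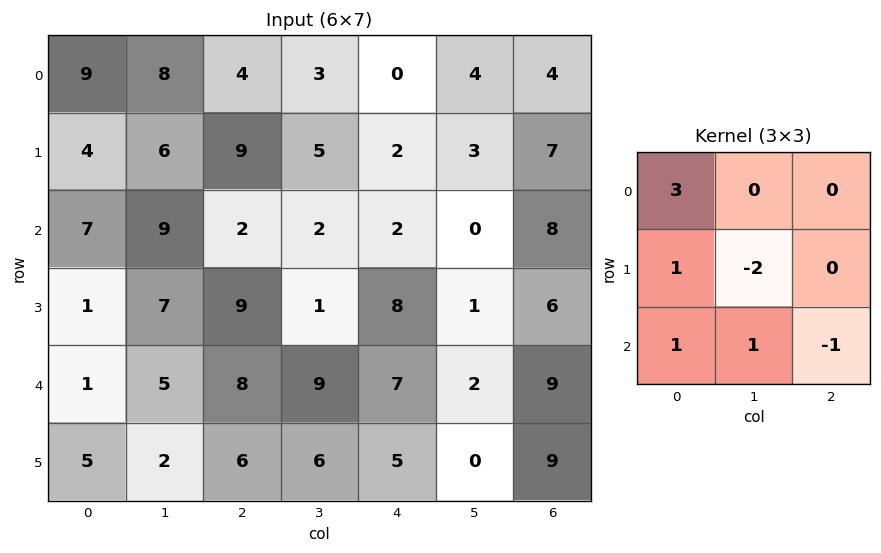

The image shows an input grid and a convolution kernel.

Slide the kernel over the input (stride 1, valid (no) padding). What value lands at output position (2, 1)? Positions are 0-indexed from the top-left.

20

The receptive field on the input at this output position is [9 2 2 / 7 9 1 / 5 8 9]. Elementwise product with the kernel and sum: 9·3 + 7·1 + 9·-2 + 5·1 + 8·1 + 9·-1.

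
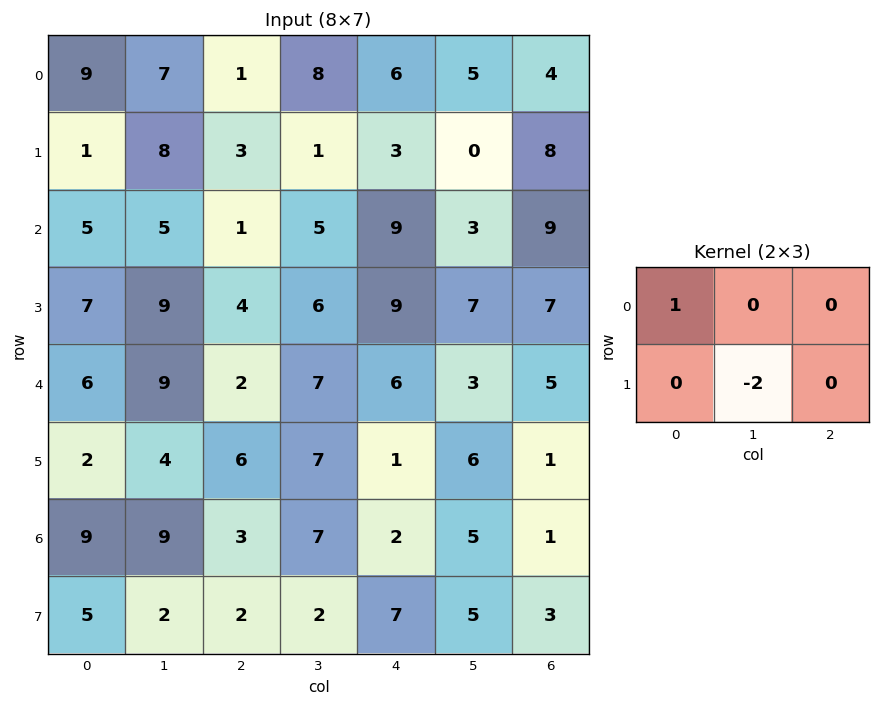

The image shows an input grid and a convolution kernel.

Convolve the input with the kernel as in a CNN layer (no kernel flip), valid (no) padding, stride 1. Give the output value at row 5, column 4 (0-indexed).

-9

The receptive field on the input at this output position is [1 6 1 / 2 5 1]. Elementwise product with the kernel and sum: 1·1 + 5·-2.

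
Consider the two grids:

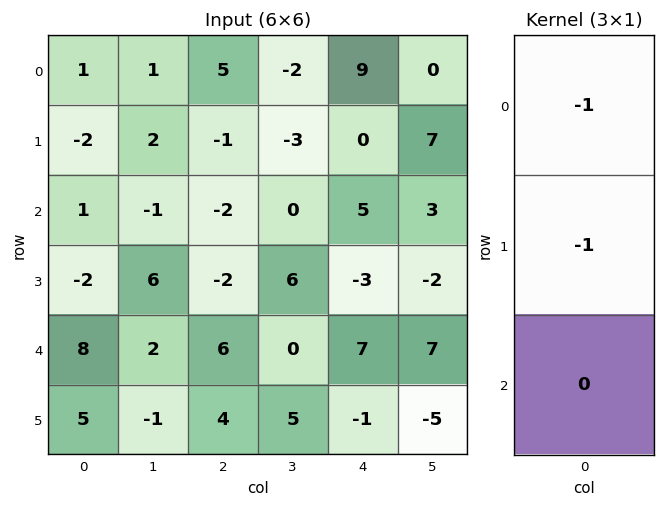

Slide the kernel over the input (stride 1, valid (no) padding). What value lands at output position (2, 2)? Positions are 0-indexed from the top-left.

4

The receptive field on the input at this output position is [-2 / -2 / 6]. Elementwise product with the kernel and sum: -2·-1 + -2·-1.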